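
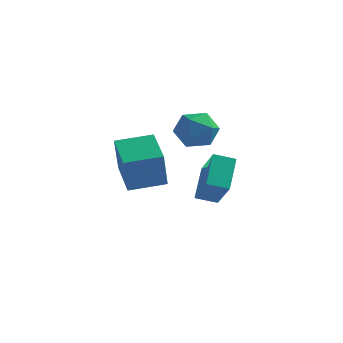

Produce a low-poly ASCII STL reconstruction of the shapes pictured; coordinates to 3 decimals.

solid 
facet normal -0.881 -0.375 0.290
outer loop
vertex 0.067 0.234 -3.303
vertex -0.147 1.728 -2.021
vertex -0.911 1.377 -4.797
endloop
endfacet
facet normal 0.107 -0.755 -0.647
outer loop
vertex 0.067 1.792 -5.119
vertex 0.067 0.234 -3.303
vertex -0.911 1.377 -4.797
endloop
endfacet
facet normal -0.881 -0.374 0.290
outer loop
vertex -0.911 1.377 -4.797
vertex -0.147 1.728 -2.021
vertex -1.124 2.87 -3.515
endloop
endfacet
facet normal -0.461 0.539 -0.705
outer loop
vertex -1.124 2.87 -3.515
vertex 0.067 1.792 -5.119
vertex -0.911 1.377 -4.797
endloop
endfacet
facet normal 0.461 -0.539 0.705
outer loop
vertex 0.067 0.234 -3.303
vertex 0.831 2.143 -2.343
vertex -0.147 1.728 -2.021
endloop
endfacet
facet normal 0.108 -0.755 -0.647
outer loop
vertex 1.044 0.65 -3.625
vertex 0.067 0.234 -3.303
vertex 0.067 1.792 -5.119
endloop
endfacet
facet normal 0.462 -0.539 0.704
outer loop
vertex 1.044 0.65 -3.625
vertex 0.831 2.143 -2.343
vertex 0.067 0.234 -3.303
endloop
endfacet
facet normal -0.107 0.755 0.647
outer loop
vertex -0.147 1.728 -2.021
vertex 0.831 2.143 -2.343
vertex -1.124 2.87 -3.515
endloop
endfacet
facet normal -0.462 0.539 -0.705
outer loop
vertex -0.147 3.286 -3.837
vertex 0.067 1.792 -5.119
vertex -1.124 2.87 -3.515
endloop
endfacet
facet normal -0.108 0.754 0.648
outer loop
vertex -1.124 2.87 -3.515
vertex 0.831 2.143 -2.343
vertex -0.147 3.286 -3.837
endloop
endfacet
facet normal 0.881 0.375 -0.290
outer loop
vertex -0.147 3.286 -3.837
vertex 1.044 0.65 -3.625
vertex 0.067 1.792 -5.119
endloop
endfacet
facet normal 0.881 0.375 -0.290
outer loop
vertex 0.831 2.143 -2.343
vertex 1.044 0.65 -3.625
vertex -0.147 3.286 -3.837
endloop
endfacet
facet normal -0.543 0.789 0.288
outer loop
vertex -3.202 -2.604 -0.042
vertex -1.709 -1.669 0.213
vertex -3.279 -1.962 -1.945
endloop
endfacet
facet normal -0.839 -0.525 -0.143
outer loop
vertex -2.171 -3.571 -2.533
vertex -3.202 -2.604 -0.042
vertex -3.279 -1.962 -1.945
endloop
endfacet
facet normal -0.543 0.789 0.288
outer loop
vertex -3.279 -1.962 -1.945
vertex -1.709 -1.669 0.213
vertex -1.786 -1.027 -1.691
endloop
endfacet
facet normal -0.039 0.319 -0.947
outer loop
vertex -1.786 -1.027 -1.691
vertex -2.171 -3.571 -2.533
vertex -3.279 -1.962 -1.945
endloop
endfacet
facet normal 0.038 -0.320 0.947
outer loop
vertex -3.202 -2.604 -0.042
vertex -0.601 -3.278 -0.375
vertex -1.709 -1.669 0.213
endloop
endfacet
facet normal -0.839 -0.525 -0.143
outer loop
vertex -2.094 -4.213 -0.629
vertex -3.202 -2.604 -0.042
vertex -2.171 -3.571 -2.533
endloop
endfacet
facet normal 0.039 -0.319 0.947
outer loop
vertex -2.094 -4.213 -0.629
vertex -0.601 -3.278 -0.375
vertex -3.202 -2.604 -0.042
endloop
endfacet
facet normal 0.839 0.525 0.143
outer loop
vertex -1.709 -1.669 0.213
vertex -0.601 -3.278 -0.375
vertex -1.786 -1.027 -1.691
endloop
endfacet
facet normal -0.038 0.319 -0.947
outer loop
vertex -0.678 -2.636 -2.278
vertex -2.171 -3.571 -2.533
vertex -1.786 -1.027 -1.691
endloop
endfacet
facet normal 0.839 0.525 0.143
outer loop
vertex -1.786 -1.027 -1.691
vertex -0.601 -3.278 -0.375
vertex -0.678 -2.636 -2.278
endloop
endfacet
facet normal 0.543 -0.789 -0.288
outer loop
vertex -0.678 -2.636 -2.278
vertex -2.094 -4.213 -0.629
vertex -2.171 -3.571 -2.533
endloop
endfacet
facet normal 0.543 -0.789 -0.288
outer loop
vertex -0.601 -3.278 -0.375
vertex -2.094 -4.213 -0.629
vertex -0.678 -2.636 -2.278
endloop
endfacet
facet normal -0.217 0.654 0.725
outer loop
vertex -0.681 1.613 0.071
vertex -1.294 0.81 0.612
vertex -0.177 0.928 0.84
endloop
endfacet
facet normal 0.420 0.797 0.434
outer loop
vertex -0.681 1.613 0.071
vertex -0.177 0.928 0.84
vertex 0.359 1.18 -0.141
endloop
endfacet
facet normal 0.324 0.908 -0.264
outer loop
vertex -0.681 1.613 0.071
vertex 0.359 1.18 -0.141
vertex -0.426 1.218 -0.975
endloop
endfacet
facet normal -0.372 0.835 -0.406
outer loop
vertex -0.681 1.613 0.071
vertex -0.426 1.218 -0.975
vertex -1.448 0.989 -0.509
endloop
endfacet
facet normal -0.706 0.677 0.205
outer loop
vertex -0.681 1.613 0.071
vertex -1.448 0.989 -0.509
vertex -1.294 0.81 0.612
endloop
endfacet
facet normal 0.832 0.218 0.511
outer loop
vertex 0.359 1.18 -0.141
vertex -0.177 0.928 0.84
vertex 0.388 0.111 0.269
endloop
endfacet
facet normal -0.199 -0.012 0.980
outer loop
vertex -0.177 0.928 0.84
vertex -1.294 0.81 0.612
vertex -0.634 -0.118 0.735
endloop
endfacet
facet normal -0.990 0.027 0.140
outer loop
vertex -1.294 0.81 0.612
vertex -1.448 0.989 -0.509
vertex -1.419 -0.08 -0.099
endloop
endfacet
facet normal -0.450 0.282 -0.848
outer loop
vertex -1.448 0.989 -0.509
vertex -0.426 1.218 -0.975
vertex -0.883 0.172 -1.08
endloop
endfacet
facet normal 0.677 0.399 -0.619
outer loop
vertex -0.426 1.218 -0.975
vertex 0.359 1.18 -0.141
vertex 0.234 0.29 -0.852
endloop
endfacet
facet normal 0.372 -0.835 0.406
outer loop
vertex -0.379 -0.513 -0.311
vertex 0.388 0.111 0.269
vertex -0.634 -0.118 0.735
endloop
endfacet
facet normal -0.324 -0.908 0.264
outer loop
vertex -0.379 -0.513 -0.311
vertex -0.634 -0.118 0.735
vertex -1.419 -0.08 -0.099
endloop
endfacet
facet normal -0.420 -0.797 -0.434
outer loop
vertex -0.379 -0.513 -0.311
vertex -1.419 -0.08 -0.099
vertex -0.883 0.172 -1.08
endloop
endfacet
facet normal 0.217 -0.654 -0.725
outer loop
vertex -0.379 -0.513 -0.311
vertex -0.883 0.172 -1.08
vertex 0.234 0.29 -0.852
endloop
endfacet
facet normal 0.706 -0.677 -0.205
outer loop
vertex -0.379 -0.513 -0.311
vertex 0.234 0.29 -0.852
vertex 0.388 0.111 0.269
endloop
endfacet
facet normal 0.450 -0.282 0.848
outer loop
vertex -0.634 -0.118 0.735
vertex 0.388 0.111 0.269
vertex -0.177 0.928 0.84
endloop
endfacet
facet normal -0.677 -0.399 0.619
outer loop
vertex -1.419 -0.08 -0.099
vertex -0.634 -0.118 0.735
vertex -1.294 0.81 0.612
endloop
endfacet
facet normal -0.832 -0.218 -0.511
outer loop
vertex -0.883 0.172 -1.08
vertex -1.419 -0.08 -0.099
vertex -1.448 0.989 -0.509
endloop
endfacet
facet normal 0.199 0.012 -0.980
outer loop
vertex 0.234 0.29 -0.852
vertex -0.883 0.172 -1.08
vertex -0.426 1.218 -0.975
endloop
endfacet
facet normal 0.990 -0.027 -0.140
outer loop
vertex 0.388 0.111 0.269
vertex 0.234 0.29 -0.852
vertex 0.359 1.18 -0.141
endloop
endfacet

endsolid


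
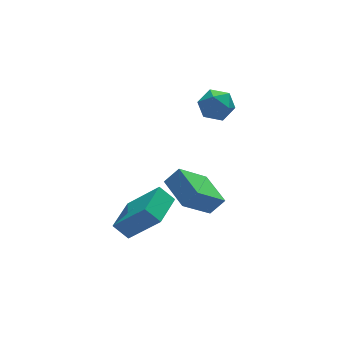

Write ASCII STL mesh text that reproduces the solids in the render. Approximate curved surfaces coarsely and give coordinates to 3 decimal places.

solid 
facet normal -0.716 -0.181 0.674
outer loop
vertex -1.158 -2.02 -2.084
vertex -1.302 -0.528 -1.836
vertex -1.753 -1.975 -2.704
endloop
endfacet
facet normal 0.095 -0.982 -0.163
outer loop
vertex -0.478 -1.652 -3.904
vertex -1.158 -2.02 -2.084
vertex -1.753 -1.975 -2.704
endloop
endfacet
facet normal -0.716 -0.182 0.674
outer loop
vertex -1.753 -1.975 -2.704
vertex -1.302 -0.528 -1.836
vertex -1.897 -0.482 -2.455
endloop
endfacet
facet normal -0.692 0.053 -0.720
outer loop
vertex -1.897 -0.482 -2.455
vertex -0.478 -1.652 -3.904
vertex -1.753 -1.975 -2.704
endloop
endfacet
facet normal 0.691 -0.053 0.720
outer loop
vertex -1.158 -2.02 -2.084
vertex -0.027 -0.205 -3.036
vertex -1.302 -0.528 -1.836
endloop
endfacet
facet normal 0.094 -0.982 -0.163
outer loop
vertex 0.117 -1.698 -3.285
vertex -1.158 -2.02 -2.084
vertex -0.478 -1.652 -3.904
endloop
endfacet
facet normal 0.692 -0.053 0.720
outer loop
vertex 0.117 -1.698 -3.285
vertex -0.027 -0.205 -3.036
vertex -1.158 -2.02 -2.084
endloop
endfacet
facet normal -0.095 0.982 0.164
outer loop
vertex -1.302 -0.528 -1.836
vertex -0.027 -0.205 -3.036
vertex -1.897 -0.482 -2.455
endloop
endfacet
facet normal -0.692 0.053 -0.720
outer loop
vertex -0.622 -0.16 -3.656
vertex -0.478 -1.652 -3.904
vertex -1.897 -0.482 -2.455
endloop
endfacet
facet normal -0.095 0.982 0.162
outer loop
vertex -1.897 -0.482 -2.455
vertex -0.027 -0.205 -3.036
vertex -0.622 -0.16 -3.656
endloop
endfacet
facet normal 0.716 0.181 -0.674
outer loop
vertex -0.622 -0.16 -3.656
vertex 0.117 -1.698 -3.285
vertex -0.478 -1.652 -3.904
endloop
endfacet
facet normal 0.716 0.181 -0.674
outer loop
vertex -0.027 -0.205 -3.036
vertex 0.117 -1.698 -3.285
vertex -0.622 -0.16 -3.656
endloop
endfacet
facet normal -0.529 0.809 0.256
outer loop
vertex 0.281 0.847 0.596
vertex -0.175 0.402 1.061
vertex 0.478 0.737 1.352
endloop
endfacet
facet normal 0.147 0.984 0.105
outer loop
vertex 0.281 0.847 0.596
vertex 0.478 0.737 1.352
vertex 1.033 0.714 0.792
endloop
endfacet
facet normal 0.284 0.776 -0.563
outer loop
vertex 0.281 0.847 0.596
vertex 1.033 0.714 0.792
vertex 0.724 0.366 0.156
endloop
endfacet
facet normal -0.306 0.474 -0.826
outer loop
vertex 0.281 0.847 0.596
vertex 0.724 0.366 0.156
vertex -0.023 0.173 0.322
endloop
endfacet
facet normal -0.808 0.494 -0.319
outer loop
vertex 0.281 0.847 0.596
vertex -0.023 0.173 0.322
vertex -0.175 0.402 1.061
endloop
endfacet
facet normal 0.573 0.614 0.543
outer loop
vertex 1.033 0.714 0.792
vertex 0.478 0.737 1.352
vertex 1.043 0.187 1.378
endloop
endfacet
facet normal -0.521 0.331 0.787
outer loop
vertex 0.478 0.737 1.352
vertex -0.175 0.402 1.061
vertex 0.296 -0.006 1.544
endloop
endfacet
facet normal -0.973 -0.179 -0.145
outer loop
vertex -0.175 0.402 1.061
vertex -0.023 0.173 0.322
vertex -0.013 -0.354 0.908
endloop
endfacet
facet normal -0.160 -0.210 -0.965
outer loop
vertex -0.023 0.173 0.322
vertex 0.724 0.366 0.156
vertex 0.542 -0.377 0.348
endloop
endfacet
facet normal 0.795 0.279 -0.539
outer loop
vertex 0.724 0.366 0.156
vertex 1.033 0.714 0.792
vertex 1.195 -0.042 0.639
endloop
endfacet
facet normal 0.306 -0.474 0.826
outer loop
vertex 0.739 -0.487 1.104
vertex 1.043 0.187 1.378
vertex 0.296 -0.006 1.544
endloop
endfacet
facet normal -0.284 -0.776 0.563
outer loop
vertex 0.739 -0.487 1.104
vertex 0.296 -0.006 1.544
vertex -0.013 -0.354 0.908
endloop
endfacet
facet normal -0.147 -0.984 -0.105
outer loop
vertex 0.739 -0.487 1.104
vertex -0.013 -0.354 0.908
vertex 0.542 -0.377 0.348
endloop
endfacet
facet normal 0.529 -0.809 -0.256
outer loop
vertex 0.739 -0.487 1.104
vertex 0.542 -0.377 0.348
vertex 1.195 -0.042 0.639
endloop
endfacet
facet normal 0.808 -0.494 0.319
outer loop
vertex 0.739 -0.487 1.104
vertex 1.195 -0.042 0.639
vertex 1.043 0.187 1.378
endloop
endfacet
facet normal 0.160 0.210 0.965
outer loop
vertex 0.296 -0.006 1.544
vertex 1.043 0.187 1.378
vertex 0.478 0.737 1.352
endloop
endfacet
facet normal -0.795 -0.279 0.539
outer loop
vertex -0.013 -0.354 0.908
vertex 0.296 -0.006 1.544
vertex -0.175 0.402 1.061
endloop
endfacet
facet normal -0.573 -0.614 -0.543
outer loop
vertex 0.542 -0.377 0.348
vertex -0.013 -0.354 0.908
vertex -0.023 0.173 0.322
endloop
endfacet
facet normal 0.521 -0.331 -0.787
outer loop
vertex 1.195 -0.042 0.639
vertex 0.542 -0.377 0.348
vertex 0.724 0.366 0.156
endloop
endfacet
facet normal 0.973 0.179 0.145
outer loop
vertex 1.043 0.187 1.378
vertex 1.195 -0.042 0.639
vertex 1.033 0.714 0.792
endloop
endfacet
facet normal -0.499 0.446 -0.743
outer loop
vertex -4.085 -0.713 -4.222
vertex -3.044 0.449 -4.224
vertex -3.615 -1.135 -4.791
endloop
endfacet
facet normal -0.667 -0.745 0.001
outer loop
vertex -2.636 -2.009 -3.336
vertex -4.085 -0.713 -4.222
vertex -3.615 -1.135 -4.791
endloop
endfacet
facet normal -0.499 0.446 -0.743
outer loop
vertex -3.615 -1.135 -4.791
vertex -3.044 0.449 -4.224
vertex -2.574 0.027 -4.793
endloop
endfacet
facet normal 0.553 -0.496 -0.670
outer loop
vertex -2.574 0.027 -4.793
vertex -2.636 -2.009 -3.336
vertex -3.615 -1.135 -4.791
endloop
endfacet
facet normal -0.553 0.496 0.670
outer loop
vertex -4.085 -0.713 -4.222
vertex -2.065 -0.425 -2.769
vertex -3.044 0.449 -4.224
endloop
endfacet
facet normal -0.667 -0.745 0.001
outer loop
vertex -3.106 -1.587 -2.767
vertex -4.085 -0.713 -4.222
vertex -2.636 -2.009 -3.336
endloop
endfacet
facet normal -0.553 0.496 0.670
outer loop
vertex -3.106 -1.587 -2.767
vertex -2.065 -0.425 -2.769
vertex -4.085 -0.713 -4.222
endloop
endfacet
facet normal 0.667 0.745 -0.001
outer loop
vertex -3.044 0.449 -4.224
vertex -2.065 -0.425 -2.769
vertex -2.574 0.027 -4.793
endloop
endfacet
facet normal 0.553 -0.496 -0.670
outer loop
vertex -1.595 -0.847 -3.338
vertex -2.636 -2.009 -3.336
vertex -2.574 0.027 -4.793
endloop
endfacet
facet normal 0.667 0.745 -0.001
outer loop
vertex -2.574 0.027 -4.793
vertex -2.065 -0.425 -2.769
vertex -1.595 -0.847 -3.338
endloop
endfacet
facet normal 0.499 -0.446 0.743
outer loop
vertex -1.595 -0.847 -3.338
vertex -3.106 -1.587 -2.767
vertex -2.636 -2.009 -3.336
endloop
endfacet
facet normal 0.499 -0.446 0.743
outer loop
vertex -2.065 -0.425 -2.769
vertex -3.106 -1.587 -2.767
vertex -1.595 -0.847 -3.338
endloop
endfacet

endsolid


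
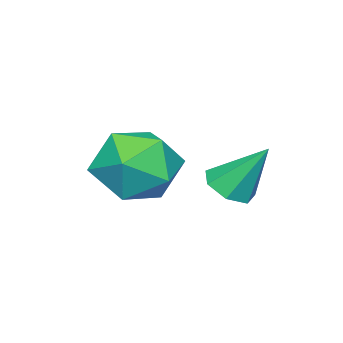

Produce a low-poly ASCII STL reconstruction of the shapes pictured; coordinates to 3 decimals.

solid 
facet normal 0.115 -0.562 -0.819
outer loop
vertex 1.009 -1.728 1.494
vertex 0.4 -2.009 1.601
vertex 0.552 -1.453 1.241
endloop
endfacet
facet normal 0.538 0.841 -0.056
outer loop
vertex 1.009 -1.728 1.494
vertex 0.552 -1.453 1.241
vertex 0.22 -1.131 2.879
endloop
endfacet
facet normal 0.116 -0.562 -0.819
outer loop
vertex 0.552 -1.453 1.241
vertex 0.4 -2.009 1.601
vertex -0.02 -1.597 1.259
endloop
endfacet
facet normal -0.244 0.941 -0.234
outer loop
vertex 0.552 -1.453 1.241
vertex -0.02 -1.597 1.259
vertex 0.22 -1.131 2.879
endloop
endfacet
facet normal 0.114 -0.563 -0.818
outer loop
vertex -0.02 -1.597 1.259
vertex 0.4 -2.009 1.601
vertex -0.276 -2.051 1.536
endloop
endfacet
facet normal -0.874 0.486 -0.010
outer loop
vertex -0.02 -1.597 1.259
vertex -0.276 -2.051 1.536
vertex 0.22 -1.131 2.879
endloop
endfacet
facet normal 0.114 -0.563 -0.819
outer loop
vertex -0.276 -2.051 1.536
vertex 0.4 -2.009 1.601
vertex -0.024 -2.473 1.861
endloop
endfacet
facet normal -0.877 -0.179 0.447
outer loop
vertex -0.276 -2.051 1.536
vertex -0.024 -2.473 1.861
vertex 0.22 -1.131 2.879
endloop
endfacet
facet normal 0.114 -0.563 -0.818
outer loop
vertex -0.024 -2.473 1.861
vertex 0.4 -2.009 1.601
vertex 0.547 -2.546 1.991
endloop
endfacet
facet normal -0.251 -0.556 0.793
outer loop
vertex -0.024 -2.473 1.861
vertex 0.547 -2.546 1.991
vertex 0.22 -1.131 2.879
endloop
endfacet
facet normal 0.116 -0.563 -0.818
outer loop
vertex 0.547 -2.546 1.991
vertex 0.4 -2.009 1.601
vertex 1.007 -2.214 1.828
endloop
endfacet
facet normal 0.531 -0.359 0.768
outer loop
vertex 0.547 -2.546 1.991
vertex 1.007 -2.214 1.828
vertex 0.22 -1.131 2.879
endloop
endfacet
facet normal 0.116 -0.563 -0.818
outer loop
vertex 1.007 -2.214 1.828
vertex 0.4 -2.009 1.601
vertex 1.009 -1.728 1.494
endloop
endfacet
facet normal 0.883 0.264 0.389
outer loop
vertex 1.007 -2.214 1.828
vertex 1.009 -1.728 1.494
vertex 0.22 -1.131 2.879
endloop
endfacet
facet normal -0.990 0.103 0.096
outer loop
vertex 0.66 -3.011 2.224
vertex 0.504 -4.06 1.736
vertex 0.626 -3.966 2.893
endloop
endfacet
facet normal -0.646 0.453 0.614
outer loop
vertex 0.66 -3.011 2.224
vertex 0.626 -3.966 2.893
vertex 1.414 -3.133 3.107
endloop
endfacet
facet normal -0.210 0.928 0.308
outer loop
vertex 0.66 -3.011 2.224
vertex 1.414 -3.133 3.107
vertex 1.779 -2.71 2.082
endloop
endfacet
facet normal -0.285 0.871 -0.400
outer loop
vertex 0.66 -3.011 2.224
vertex 1.779 -2.71 2.082
vertex 1.217 -3.283 1.235
endloop
endfacet
facet normal -0.767 0.361 -0.531
outer loop
vertex 0.66 -3.011 2.224
vertex 1.217 -3.283 1.235
vertex 0.504 -4.06 1.736
endloop
endfacet
facet normal -0.245 -0.017 0.969
outer loop
vertex 1.414 -3.133 3.107
vertex 0.626 -3.966 2.893
vertex 1.723 -4.257 3.165
endloop
endfacet
facet normal -0.801 -0.584 0.132
outer loop
vertex 0.626 -3.966 2.893
vertex 0.504 -4.06 1.736
vertex 1.161 -4.83 2.318
endloop
endfacet
facet normal -0.439 -0.166 -0.883
outer loop
vertex 0.504 -4.06 1.736
vertex 1.217 -3.283 1.235
vertex 1.526 -4.407 1.293
endloop
endfacet
facet normal 0.341 0.658 -0.671
outer loop
vertex 1.217 -3.283 1.235
vertex 1.779 -2.71 2.082
vertex 2.314 -3.574 1.507
endloop
endfacet
facet normal 0.460 0.751 0.474
outer loop
vertex 1.779 -2.71 2.082
vertex 1.414 -3.133 3.107
vertex 2.436 -3.48 2.664
endloop
endfacet
facet normal 0.285 -0.871 0.400
outer loop
vertex 2.28 -4.529 2.176
vertex 1.723 -4.257 3.165
vertex 1.161 -4.83 2.318
endloop
endfacet
facet normal 0.210 -0.928 -0.308
outer loop
vertex 2.28 -4.529 2.176
vertex 1.161 -4.83 2.318
vertex 1.526 -4.407 1.293
endloop
endfacet
facet normal 0.646 -0.453 -0.614
outer loop
vertex 2.28 -4.529 2.176
vertex 1.526 -4.407 1.293
vertex 2.314 -3.574 1.507
endloop
endfacet
facet normal 0.990 -0.103 -0.096
outer loop
vertex 2.28 -4.529 2.176
vertex 2.314 -3.574 1.507
vertex 2.436 -3.48 2.664
endloop
endfacet
facet normal 0.767 -0.361 0.531
outer loop
vertex 2.28 -4.529 2.176
vertex 2.436 -3.48 2.664
vertex 1.723 -4.257 3.165
endloop
endfacet
facet normal -0.341 -0.658 0.671
outer loop
vertex 1.161 -4.83 2.318
vertex 1.723 -4.257 3.165
vertex 0.626 -3.966 2.893
endloop
endfacet
facet normal -0.460 -0.751 -0.474
outer loop
vertex 1.526 -4.407 1.293
vertex 1.161 -4.83 2.318
vertex 0.504 -4.06 1.736
endloop
endfacet
facet normal 0.245 0.017 -0.969
outer loop
vertex 2.314 -3.574 1.507
vertex 1.526 -4.407 1.293
vertex 1.217 -3.283 1.235
endloop
endfacet
facet normal 0.801 0.584 -0.132
outer loop
vertex 2.436 -3.48 2.664
vertex 2.314 -3.574 1.507
vertex 1.779 -2.71 2.082
endloop
endfacet
facet normal 0.439 0.166 0.883
outer loop
vertex 1.723 -4.257 3.165
vertex 2.436 -3.48 2.664
vertex 1.414 -3.133 3.107
endloop
endfacet

endsolid


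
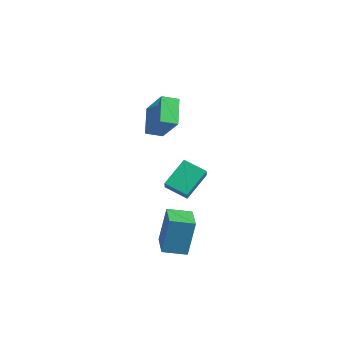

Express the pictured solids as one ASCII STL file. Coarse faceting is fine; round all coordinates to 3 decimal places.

solid 
facet normal -0.749 0.639 -0.175
outer loop
vertex 1.402 -1.094 -1.383
vertex 2.296 -0.121 -1.659
vertex 1.393 -1.672 -3.454
endloop
endfacet
facet normal -0.663 -0.721 0.204
outer loop
vertex 2.644 -2.739 -3.161
vertex 1.402 -1.094 -1.383
vertex 1.393 -1.672 -3.454
endloop
endfacet
facet normal -0.749 0.639 -0.175
outer loop
vertex 1.393 -1.672 -3.454
vertex 2.296 -0.121 -1.659
vertex 2.287 -0.699 -3.729
endloop
endfacet
facet normal -0.004 -0.269 -0.963
outer loop
vertex 2.287 -0.699 -3.729
vertex 2.644 -2.739 -3.161
vertex 1.393 -1.672 -3.454
endloop
endfacet
facet normal 0.004 0.269 0.963
outer loop
vertex 1.402 -1.094 -1.383
vertex 3.547 -1.188 -1.366
vertex 2.296 -0.121 -1.659
endloop
endfacet
facet normal -0.662 -0.721 0.204
outer loop
vertex 2.653 -2.161 -1.091
vertex 1.402 -1.094 -1.383
vertex 2.644 -2.739 -3.161
endloop
endfacet
facet normal 0.004 0.268 0.963
outer loop
vertex 2.653 -2.161 -1.091
vertex 3.547 -1.188 -1.366
vertex 1.402 -1.094 -1.383
endloop
endfacet
facet normal 0.663 0.721 -0.204
outer loop
vertex 2.296 -0.121 -1.659
vertex 3.547 -1.188 -1.366
vertex 2.287 -0.699 -3.729
endloop
endfacet
facet normal -0.005 -0.269 -0.963
outer loop
vertex 3.538 -1.766 -3.437
vertex 2.644 -2.739 -3.161
vertex 2.287 -0.699 -3.729
endloop
endfacet
facet normal 0.662 0.721 -0.204
outer loop
vertex 2.287 -0.699 -3.729
vertex 3.547 -1.188 -1.366
vertex 3.538 -1.766 -3.437
endloop
endfacet
facet normal 0.749 -0.639 0.175
outer loop
vertex 3.538 -1.766 -3.437
vertex 2.653 -2.161 -1.091
vertex 2.644 -2.739 -3.161
endloop
endfacet
facet normal 0.749 -0.639 0.175
outer loop
vertex 3.547 -1.188 -1.366
vertex 2.653 -2.161 -1.091
vertex 3.538 -1.766 -3.437
endloop
endfacet
facet normal -0.559 0.628 0.541
outer loop
vertex -1.168 1.186 4.922
vertex -0.625 1.948 4.598
vertex -2.512 1.432 3.249
endloop
endfacet
facet normal -0.549 -0.769 0.328
outer loop
vertex -1.535 0.332 2.302
vertex -1.168 1.186 4.922
vertex -2.512 1.432 3.249
endloop
endfacet
facet normal -0.559 0.628 0.542
outer loop
vertex -2.512 1.432 3.249
vertex -0.625 1.948 4.598
vertex -1.97 2.194 2.925
endloop
endfacet
facet normal -0.623 0.114 -0.774
outer loop
vertex -1.97 2.194 2.925
vertex -1.535 0.332 2.302
vertex -2.512 1.432 3.249
endloop
endfacet
facet normal 0.622 -0.114 0.774
outer loop
vertex -1.168 1.186 4.922
vertex 0.352 0.848 3.651
vertex -0.625 1.948 4.598
endloop
endfacet
facet normal -0.548 -0.769 0.328
outer loop
vertex -0.19 0.086 3.975
vertex -1.168 1.186 4.922
vertex -1.535 0.332 2.302
endloop
endfacet
facet normal 0.622 -0.113 0.774
outer loop
vertex -0.19 0.086 3.975
vertex 0.352 0.848 3.651
vertex -1.168 1.186 4.922
endloop
endfacet
facet normal 0.548 0.769 -0.328
outer loop
vertex -0.625 1.948 4.598
vertex 0.352 0.848 3.651
vertex -1.97 2.194 2.925
endloop
endfacet
facet normal -0.622 0.114 -0.775
outer loop
vertex -0.992 1.094 1.978
vertex -1.535 0.332 2.302
vertex -1.97 2.194 2.925
endloop
endfacet
facet normal 0.548 0.769 -0.327
outer loop
vertex -1.97 2.194 2.925
vertex 0.352 0.848 3.651
vertex -0.992 1.094 1.978
endloop
endfacet
facet normal 0.559 -0.628 -0.541
outer loop
vertex -0.992 1.094 1.978
vertex -0.19 0.086 3.975
vertex -1.535 0.332 2.302
endloop
endfacet
facet normal 0.559 -0.628 -0.541
outer loop
vertex 0.352 0.848 3.651
vertex -0.19 0.086 3.975
vertex -0.992 1.094 1.978
endloop
endfacet
facet normal -0.901 -0.274 0.337
outer loop
vertex -1.234 2.948 -0.934
vertex -1.643 3.385 -1.672
vertex -1.125 1.343 -1.946
endloop
endfacet
facet normal 0.431 -0.460 0.776
outer loop
vertex 0.163 1.735 -2.428
vertex -1.234 2.948 -0.934
vertex -1.125 1.343 -1.946
endloop
endfacet
facet normal -0.901 -0.274 0.337
outer loop
vertex -1.125 1.343 -1.946
vertex -1.643 3.385 -1.672
vertex -1.534 1.78 -2.683
endloop
endfacet
facet normal 0.058 -0.844 -0.533
outer loop
vertex -1.534 1.78 -2.683
vertex 0.163 1.735 -2.428
vertex -1.125 1.343 -1.946
endloop
endfacet
facet normal -0.058 0.845 0.532
outer loop
vertex -1.234 2.948 -0.934
vertex -0.355 3.777 -2.154
vertex -1.643 3.385 -1.672
endloop
endfacet
facet normal 0.431 -0.460 0.776
outer loop
vertex 0.054 3.34 -1.417
vertex -1.234 2.948 -0.934
vertex 0.163 1.735 -2.428
endloop
endfacet
facet normal -0.057 0.844 0.533
outer loop
vertex 0.054 3.34 -1.417
vertex -0.355 3.777 -2.154
vertex -1.234 2.948 -0.934
endloop
endfacet
facet normal -0.431 0.460 -0.777
outer loop
vertex -1.643 3.385 -1.672
vertex -0.355 3.777 -2.154
vertex -1.534 1.78 -2.683
endloop
endfacet
facet normal 0.058 -0.845 -0.532
outer loop
vertex -0.246 2.172 -3.166
vertex 0.163 1.735 -2.428
vertex -1.534 1.78 -2.683
endloop
endfacet
facet normal -0.431 0.460 -0.776
outer loop
vertex -1.534 1.78 -2.683
vertex -0.355 3.777 -2.154
vertex -0.246 2.172 -3.166
endloop
endfacet
facet normal 0.901 0.274 -0.337
outer loop
vertex -0.246 2.172 -3.166
vertex 0.054 3.34 -1.417
vertex 0.163 1.735 -2.428
endloop
endfacet
facet normal 0.901 0.274 -0.337
outer loop
vertex -0.355 3.777 -2.154
vertex 0.054 3.34 -1.417
vertex -0.246 2.172 -3.166
endloop
endfacet

endsolid


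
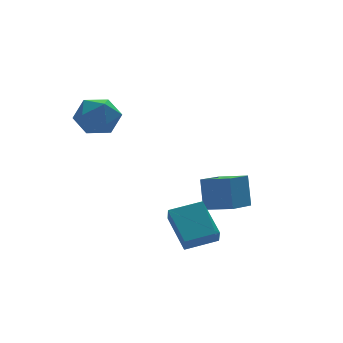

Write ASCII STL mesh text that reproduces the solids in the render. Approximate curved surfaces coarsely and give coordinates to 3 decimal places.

solid 
facet normal -0.976 0.108 -0.187
outer loop
vertex 0.433 -2.899 -1.002
vertex 0.642 -2.383 -1.796
vertex 0.456 -4.604 -2.103
endloop
endfacet
facet normal -0.216 -0.532 0.819
outer loop
vertex 2.018 -4.777 -1.804
vertex 0.433 -2.899 -1.002
vertex 0.456 -4.604 -2.103
endloop
endfacet
facet normal -0.976 0.108 -0.187
outer loop
vertex 0.456 -4.604 -2.103
vertex 0.642 -2.383 -1.796
vertex 0.665 -4.089 -2.897
endloop
endfacet
facet normal 0.011 -0.840 -0.542
outer loop
vertex 0.665 -4.089 -2.897
vertex 2.018 -4.777 -1.804
vertex 0.456 -4.604 -2.103
endloop
endfacet
facet normal -0.011 0.840 0.543
outer loop
vertex 0.433 -2.899 -1.002
vertex 2.204 -2.556 -1.497
vertex 0.642 -2.383 -1.796
endloop
endfacet
facet normal -0.215 -0.532 0.819
outer loop
vertex 1.995 -3.071 -0.703
vertex 0.433 -2.899 -1.002
vertex 2.018 -4.777 -1.804
endloop
endfacet
facet normal -0.011 0.840 0.542
outer loop
vertex 1.995 -3.071 -0.703
vertex 2.204 -2.556 -1.497
vertex 0.433 -2.899 -1.002
endloop
endfacet
facet normal 0.216 0.532 -0.819
outer loop
vertex 0.642 -2.383 -1.796
vertex 2.204 -2.556 -1.497
vertex 0.665 -4.089 -2.897
endloop
endfacet
facet normal 0.011 -0.840 -0.543
outer loop
vertex 2.227 -4.261 -2.598
vertex 2.018 -4.777 -1.804
vertex 0.665 -4.089 -2.897
endloop
endfacet
facet normal 0.215 0.532 -0.819
outer loop
vertex 0.665 -4.089 -2.897
vertex 2.204 -2.556 -1.497
vertex 2.227 -4.261 -2.598
endloop
endfacet
facet normal 0.976 -0.108 0.187
outer loop
vertex 2.227 -4.261 -2.598
vertex 1.995 -3.071 -0.703
vertex 2.018 -4.777 -1.804
endloop
endfacet
facet normal 0.976 -0.108 0.187
outer loop
vertex 2.204 -2.556 -1.497
vertex 1.995 -3.071 -0.703
vertex 2.227 -4.261 -2.598
endloop
endfacet
facet normal 0.148 0.143 0.979
outer loop
vertex -1.609 1.669 4.211
vertex -1.026 0.659 4.27
vertex -0.454 1.65 4.039
endloop
endfacet
facet normal 0.107 0.766 0.634
outer loop
vertex -1.609 1.669 4.211
vertex -0.454 1.65 4.039
vertex -1.135 2.309 3.357
endloop
endfacet
facet normal -0.526 0.795 0.304
outer loop
vertex -1.609 1.669 4.211
vertex -1.135 2.309 3.357
vertex -2.128 1.725 3.167
endloop
endfacet
facet normal -0.875 0.188 0.445
outer loop
vertex -1.609 1.669 4.211
vertex -2.128 1.725 3.167
vertex -2.06 0.705 3.731
endloop
endfacet
facet normal -0.459 -0.215 0.862
outer loop
vertex -1.609 1.669 4.211
vertex -2.06 0.705 3.731
vertex -1.026 0.659 4.27
endloop
endfacet
facet normal 0.616 0.776 0.134
outer loop
vertex -1.135 2.309 3.357
vertex -0.454 1.65 4.039
vertex -0.26 1.695 2.889
endloop
endfacet
facet normal 0.683 -0.233 0.693
outer loop
vertex -0.454 1.65 4.039
vertex -1.026 0.659 4.27
vertex -0.192 0.675 3.453
endloop
endfacet
facet normal -0.299 -0.810 0.504
outer loop
vertex -1.026 0.659 4.27
vertex -2.06 0.705 3.731
vertex -1.185 0.091 3.263
endloop
endfacet
facet normal -0.972 -0.159 -0.170
outer loop
vertex -2.06 0.705 3.731
vertex -2.128 1.725 3.167
vertex -1.866 0.75 2.581
endloop
endfacet
facet normal -0.407 0.822 -0.399
outer loop
vertex -2.128 1.725 3.167
vertex -1.135 2.309 3.357
vertex -1.294 1.741 2.35
endloop
endfacet
facet normal 0.875 -0.188 -0.445
outer loop
vertex -0.711 0.731 2.409
vertex -0.26 1.695 2.889
vertex -0.192 0.675 3.453
endloop
endfacet
facet normal 0.526 -0.795 -0.304
outer loop
vertex -0.711 0.731 2.409
vertex -0.192 0.675 3.453
vertex -1.185 0.091 3.263
endloop
endfacet
facet normal -0.107 -0.766 -0.634
outer loop
vertex -0.711 0.731 2.409
vertex -1.185 0.091 3.263
vertex -1.866 0.75 2.581
endloop
endfacet
facet normal -0.148 -0.143 -0.979
outer loop
vertex -0.711 0.731 2.409
vertex -1.866 0.75 2.581
vertex -1.294 1.741 2.35
endloop
endfacet
facet normal 0.459 0.215 -0.862
outer loop
vertex -0.711 0.731 2.409
vertex -1.294 1.741 2.35
vertex -0.26 1.695 2.889
endloop
endfacet
facet normal 0.972 0.159 0.170
outer loop
vertex -0.192 0.675 3.453
vertex -0.26 1.695 2.889
vertex -0.454 1.65 4.039
endloop
endfacet
facet normal 0.407 -0.822 0.399
outer loop
vertex -1.185 0.091 3.263
vertex -0.192 0.675 3.453
vertex -1.026 0.659 4.27
endloop
endfacet
facet normal -0.616 -0.776 -0.134
outer loop
vertex -1.866 0.75 2.581
vertex -1.185 0.091 3.263
vertex -2.06 0.705 3.731
endloop
endfacet
facet normal -0.683 0.233 -0.693
outer loop
vertex -1.294 1.741 2.35
vertex -1.866 0.75 2.581
vertex -2.128 1.725 3.167
endloop
endfacet
facet normal 0.299 0.810 -0.504
outer loop
vertex -0.26 1.695 2.889
vertex -1.294 1.741 2.35
vertex -1.135 2.309 3.357
endloop
endfacet
facet normal -0.638 0.730 -0.246
outer loop
vertex 2.89 -0.885 -0.532
vertex 4.298 0.155 -1.098
vertex 2.744 -1.543 -2.104
endloop
endfacet
facet normal -0.765 -0.566 0.308
outer loop
vertex 3.682 -2.615 -1.742
vertex 2.89 -0.885 -0.532
vertex 2.744 -1.543 -2.104
endloop
endfacet
facet normal -0.638 0.730 -0.246
outer loop
vertex 2.744 -1.543 -2.104
vertex 4.298 0.155 -1.098
vertex 4.152 -0.503 -2.67
endloop
endfacet
facet normal -0.085 -0.385 -0.919
outer loop
vertex 4.152 -0.503 -2.67
vertex 3.682 -2.615 -1.742
vertex 2.744 -1.543 -2.104
endloop
endfacet
facet normal 0.085 0.385 0.919
outer loop
vertex 2.89 -0.885 -0.532
vertex 5.236 -0.917 -0.736
vertex 4.298 0.155 -1.098
endloop
endfacet
facet normal -0.765 -0.566 0.308
outer loop
vertex 3.828 -1.957 -0.17
vertex 2.89 -0.885 -0.532
vertex 3.682 -2.615 -1.742
endloop
endfacet
facet normal 0.085 0.385 0.919
outer loop
vertex 3.828 -1.957 -0.17
vertex 5.236 -0.917 -0.736
vertex 2.89 -0.885 -0.532
endloop
endfacet
facet normal 0.765 0.566 -0.308
outer loop
vertex 4.298 0.155 -1.098
vertex 5.236 -0.917 -0.736
vertex 4.152 -0.503 -2.67
endloop
endfacet
facet normal -0.085 -0.385 -0.919
outer loop
vertex 5.09 -1.575 -2.308
vertex 3.682 -2.615 -1.742
vertex 4.152 -0.503 -2.67
endloop
endfacet
facet normal 0.765 0.566 -0.308
outer loop
vertex 4.152 -0.503 -2.67
vertex 5.236 -0.917 -0.736
vertex 5.09 -1.575 -2.308
endloop
endfacet
facet normal 0.638 -0.730 0.246
outer loop
vertex 5.09 -1.575 -2.308
vertex 3.828 -1.957 -0.17
vertex 3.682 -2.615 -1.742
endloop
endfacet
facet normal 0.638 -0.730 0.246
outer loop
vertex 5.236 -0.917 -0.736
vertex 3.828 -1.957 -0.17
vertex 5.09 -1.575 -2.308
endloop
endfacet

endsolid


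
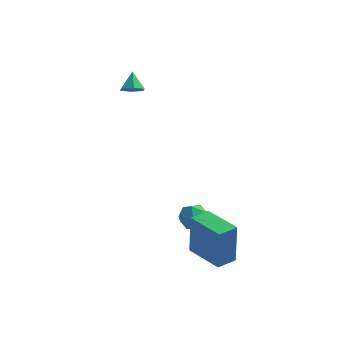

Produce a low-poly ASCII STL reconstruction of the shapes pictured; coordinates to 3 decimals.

solid 
facet normal -0.998 -0.006 0.059
outer loop
vertex 0.69 -1.548 -3.502
vertex 0.731 -2.014 -2.855
vertex 0.731 -1.219 -2.775
endloop
endfacet
facet normal -0.765 0.602 -0.229
outer loop
vertex 0.69 -1.548 -3.502
vertex 0.731 -1.219 -2.775
vertex 1.155 -0.91 -3.378
endloop
endfacet
facet normal -0.386 0.439 -0.811
outer loop
vertex 0.69 -1.548 -3.502
vertex 1.155 -0.91 -3.378
vertex 1.418 -1.514 -3.83
endloop
endfacet
facet normal -0.385 -0.270 -0.883
outer loop
vertex 0.69 -1.548 -3.502
vertex 1.418 -1.514 -3.83
vertex 1.156 -2.197 -3.507
endloop
endfacet
facet normal -0.764 -0.546 -0.345
outer loop
vertex 0.69 -1.548 -3.502
vertex 1.156 -2.197 -3.507
vertex 0.731 -2.014 -2.855
endloop
endfacet
facet normal -0.326 0.915 0.240
outer loop
vertex 1.155 -0.91 -3.378
vertex 0.731 -1.219 -2.775
vertex 1.484 -0.983 -2.653
endloop
endfacet
facet normal -0.705 -0.071 0.706
outer loop
vertex 0.731 -1.219 -2.775
vertex 0.731 -2.014 -2.855
vertex 1.222 -1.666 -2.33
endloop
endfacet
facet normal -0.326 -0.944 0.053
outer loop
vertex 0.731 -2.014 -2.855
vertex 1.156 -2.197 -3.507
vertex 1.485 -2.27 -2.782
endloop
endfacet
facet normal 0.288 -0.498 -0.818
outer loop
vertex 1.156 -2.197 -3.507
vertex 1.418 -1.514 -3.83
vertex 1.909 -1.961 -3.385
endloop
endfacet
facet normal 0.289 0.651 -0.702
outer loop
vertex 1.418 -1.514 -3.83
vertex 1.155 -0.91 -3.378
vertex 1.909 -1.166 -3.305
endloop
endfacet
facet normal 0.385 0.270 0.883
outer loop
vertex 1.95 -1.632 -2.658
vertex 1.484 -0.983 -2.653
vertex 1.222 -1.666 -2.33
endloop
endfacet
facet normal 0.386 -0.439 0.811
outer loop
vertex 1.95 -1.632 -2.658
vertex 1.222 -1.666 -2.33
vertex 1.485 -2.27 -2.782
endloop
endfacet
facet normal 0.765 -0.602 0.229
outer loop
vertex 1.95 -1.632 -2.658
vertex 1.485 -2.27 -2.782
vertex 1.909 -1.961 -3.385
endloop
endfacet
facet normal 0.998 0.006 -0.059
outer loop
vertex 1.95 -1.632 -2.658
vertex 1.909 -1.961 -3.385
vertex 1.909 -1.166 -3.305
endloop
endfacet
facet normal 0.764 0.546 0.345
outer loop
vertex 1.95 -1.632 -2.658
vertex 1.909 -1.166 -3.305
vertex 1.484 -0.983 -2.653
endloop
endfacet
facet normal -0.288 0.498 0.818
outer loop
vertex 1.222 -1.666 -2.33
vertex 1.484 -0.983 -2.653
vertex 0.731 -1.219 -2.775
endloop
endfacet
facet normal -0.289 -0.651 0.702
outer loop
vertex 1.485 -2.27 -2.782
vertex 1.222 -1.666 -2.33
vertex 0.731 -2.014 -2.855
endloop
endfacet
facet normal 0.326 -0.915 -0.240
outer loop
vertex 1.909 -1.961 -3.385
vertex 1.485 -2.27 -2.782
vertex 1.156 -2.197 -3.507
endloop
endfacet
facet normal 0.705 0.071 -0.706
outer loop
vertex 1.909 -1.166 -3.305
vertex 1.909 -1.961 -3.385
vertex 1.418 -1.514 -3.83
endloop
endfacet
facet normal 0.326 0.944 -0.053
outer loop
vertex 1.484 -0.983 -2.653
vertex 1.909 -1.166 -3.305
vertex 1.155 -0.91 -3.378
endloop
endfacet
facet normal -0.806 0.591 0.024
outer loop
vertex 1.704 -3.796 -1.571
vertex 2.301 -2.982 -1.573
vertex 1.659 -3.769 -3.741
endloop
endfacet
facet normal -0.591 -0.807 0.002
outer loop
vertex 3.199 -4.898 -3.787
vertex 1.704 -3.796 -1.571
vertex 1.659 -3.769 -3.741
endloop
endfacet
facet normal -0.806 0.591 0.024
outer loop
vertex 1.659 -3.769 -3.741
vertex 2.301 -2.982 -1.573
vertex 2.257 -2.954 -3.743
endloop
endfacet
facet normal -0.021 0.013 -1.000
outer loop
vertex 2.257 -2.954 -3.743
vertex 3.199 -4.898 -3.787
vertex 1.659 -3.769 -3.741
endloop
endfacet
facet normal 0.021 -0.013 1.000
outer loop
vertex 1.704 -3.796 -1.571
vertex 3.841 -4.111 -1.619
vertex 2.301 -2.982 -1.573
endloop
endfacet
facet normal -0.592 -0.806 0.002
outer loop
vertex 3.243 -4.926 -1.617
vertex 1.704 -3.796 -1.571
vertex 3.199 -4.898 -3.787
endloop
endfacet
facet normal 0.021 -0.013 1.000
outer loop
vertex 3.243 -4.926 -1.617
vertex 3.841 -4.111 -1.619
vertex 1.704 -3.796 -1.571
endloop
endfacet
facet normal 0.591 0.807 -0.002
outer loop
vertex 2.301 -2.982 -1.573
vertex 3.841 -4.111 -1.619
vertex 2.257 -2.954 -3.743
endloop
endfacet
facet normal -0.021 0.013 -1.000
outer loop
vertex 3.796 -4.084 -3.789
vertex 3.199 -4.898 -3.787
vertex 2.257 -2.954 -3.743
endloop
endfacet
facet normal 0.592 0.806 -0.002
outer loop
vertex 2.257 -2.954 -3.743
vertex 3.841 -4.111 -1.619
vertex 3.796 -4.084 -3.789
endloop
endfacet
facet normal 0.806 -0.591 -0.024
outer loop
vertex 3.796 -4.084 -3.789
vertex 3.243 -4.926 -1.617
vertex 3.199 -4.898 -3.787
endloop
endfacet
facet normal 0.806 -0.591 -0.024
outer loop
vertex 3.841 -4.111 -1.619
vertex 3.243 -4.926 -1.617
vertex 3.796 -4.084 -3.789
endloop
endfacet
facet normal 0.154 -0.623 -0.767
outer loop
vertex -1.977 2.114 2.589
vertex -2.387 1.716 2.83
vertex -2.576 2.155 2.435
endloop
endfacet
facet normal 0.115 0.976 -0.186
outer loop
vertex -1.977 2.114 2.589
vertex -2.576 2.155 2.435
vertex -2.553 2.384 3.65
endloop
endfacet
facet normal 0.154 -0.623 -0.767
outer loop
vertex -2.576 2.155 2.435
vertex -2.387 1.716 2.83
vertex -2.986 1.757 2.676
endloop
endfacet
facet normal -0.726 0.678 -0.114
outer loop
vertex -2.576 2.155 2.435
vertex -2.986 1.757 2.676
vertex -2.553 2.384 3.65
endloop
endfacet
facet normal 0.154 -0.624 -0.766
outer loop
vertex -2.986 1.757 2.676
vertex -2.387 1.716 2.83
vertex -2.797 1.319 3.071
endloop
endfacet
facet normal -0.909 -0.018 0.416
outer loop
vertex -2.986 1.757 2.676
vertex -2.797 1.319 3.071
vertex -2.553 2.384 3.65
endloop
endfacet
facet normal 0.154 -0.624 -0.766
outer loop
vertex -2.797 1.319 3.071
vertex -2.387 1.716 2.83
vertex -2.198 1.278 3.225
endloop
endfacet
facet normal -0.253 -0.417 0.873
outer loop
vertex -2.797 1.319 3.071
vertex -2.198 1.278 3.225
vertex -2.553 2.384 3.65
endloop
endfacet
facet normal 0.156 -0.624 -0.766
outer loop
vertex -2.198 1.278 3.225
vertex -2.387 1.716 2.83
vertex -1.788 1.675 2.985
endloop
endfacet
facet normal 0.586 -0.120 0.802
outer loop
vertex -2.198 1.278 3.225
vertex -1.788 1.675 2.985
vertex -2.553 2.384 3.65
endloop
endfacet
facet normal 0.155 -0.624 -0.766
outer loop
vertex -1.788 1.675 2.985
vertex -2.387 1.716 2.83
vertex -1.977 2.114 2.589
endloop
endfacet
facet normal 0.771 0.577 0.272
outer loop
vertex -1.788 1.675 2.985
vertex -1.977 2.114 2.589
vertex -2.553 2.384 3.65
endloop
endfacet

endsolid


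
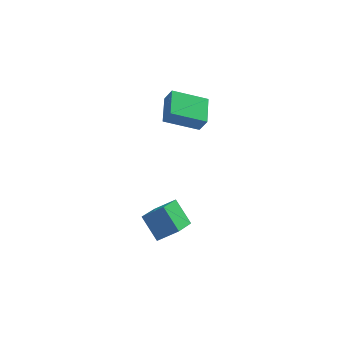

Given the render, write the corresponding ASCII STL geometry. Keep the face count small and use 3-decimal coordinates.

solid 
facet normal -0.919 -0.035 0.393
outer loop
vertex 0.25 1.21 4.056
vertex 0.344 2.616 4.4
vertex -0.089 1.422 3.283
endloop
endfacet
facet normal -0.065 -0.969 -0.237
outer loop
vertex 1.556 1.484 2.58
vertex 0.25 1.21 4.056
vertex -0.089 1.422 3.283
endloop
endfacet
facet normal -0.919 -0.035 0.393
outer loop
vertex -0.089 1.422 3.283
vertex 0.344 2.616 4.4
vertex 0.005 2.827 3.627
endloop
endfacet
facet normal -0.389 0.244 -0.889
outer loop
vertex 0.005 2.827 3.627
vertex 1.556 1.484 2.58
vertex -0.089 1.422 3.283
endloop
endfacet
facet normal 0.389 -0.243 0.889
outer loop
vertex 0.25 1.21 4.056
vertex 1.989 2.678 3.697
vertex 0.344 2.616 4.4
endloop
endfacet
facet normal -0.064 -0.970 -0.237
outer loop
vertex 1.895 1.273 3.353
vertex 0.25 1.21 4.056
vertex 1.556 1.484 2.58
endloop
endfacet
facet normal 0.389 -0.244 0.888
outer loop
vertex 1.895 1.273 3.353
vertex 1.989 2.678 3.697
vertex 0.25 1.21 4.056
endloop
endfacet
facet normal 0.064 0.970 0.236
outer loop
vertex 0.344 2.616 4.4
vertex 1.989 2.678 3.697
vertex 0.005 2.827 3.627
endloop
endfacet
facet normal -0.389 0.243 -0.888
outer loop
vertex 1.65 2.89 2.924
vertex 1.556 1.484 2.58
vertex 0.005 2.827 3.627
endloop
endfacet
facet normal 0.064 0.969 0.238
outer loop
vertex 0.005 2.827 3.627
vertex 1.989 2.678 3.697
vertex 1.65 2.89 2.924
endloop
endfacet
facet normal 0.919 0.035 -0.393
outer loop
vertex 1.65 2.89 2.924
vertex 1.895 1.273 3.353
vertex 1.556 1.484 2.58
endloop
endfacet
facet normal 0.919 0.035 -0.393
outer loop
vertex 1.989 2.678 3.697
vertex 1.895 1.273 3.353
vertex 1.65 2.89 2.924
endloop
endfacet
facet normal -0.469 0.602 0.646
outer loop
vertex -0.121 -3.656 2.128
vertex 0.428 -2.419 1.373
vertex -1.051 -3.656 1.452
endloop
endfacet
facet normal -0.354 -0.798 0.487
outer loop
vertex -0.408 -4.481 0.567
vertex -0.121 -3.656 2.128
vertex -1.051 -3.656 1.452
endloop
endfacet
facet normal -0.469 0.602 0.646
outer loop
vertex -1.051 -3.656 1.452
vertex 0.428 -2.419 1.373
vertex -0.502 -2.419 0.697
endloop
endfacet
facet normal -0.809 0.000 -0.588
outer loop
vertex -0.502 -2.419 0.697
vertex -0.408 -4.481 0.567
vertex -1.051 -3.656 1.452
endloop
endfacet
facet normal 0.809 -0.000 0.588
outer loop
vertex -0.121 -3.656 2.128
vertex 1.071 -3.244 0.488
vertex 0.428 -2.419 1.373
endloop
endfacet
facet normal -0.354 -0.798 0.487
outer loop
vertex 0.522 -4.481 1.243
vertex -0.121 -3.656 2.128
vertex -0.408 -4.481 0.567
endloop
endfacet
facet normal 0.809 -0.000 0.588
outer loop
vertex 0.522 -4.481 1.243
vertex 1.071 -3.244 0.488
vertex -0.121 -3.656 2.128
endloop
endfacet
facet normal 0.354 0.798 -0.487
outer loop
vertex 0.428 -2.419 1.373
vertex 1.071 -3.244 0.488
vertex -0.502 -2.419 0.697
endloop
endfacet
facet normal -0.809 0.000 -0.588
outer loop
vertex 0.141 -3.244 -0.188
vertex -0.408 -4.481 0.567
vertex -0.502 -2.419 0.697
endloop
endfacet
facet normal 0.354 0.798 -0.487
outer loop
vertex -0.502 -2.419 0.697
vertex 1.071 -3.244 0.488
vertex 0.141 -3.244 -0.188
endloop
endfacet
facet normal 0.469 -0.602 -0.646
outer loop
vertex 0.141 -3.244 -0.188
vertex 0.522 -4.481 1.243
vertex -0.408 -4.481 0.567
endloop
endfacet
facet normal 0.469 -0.602 -0.646
outer loop
vertex 1.071 -3.244 0.488
vertex 0.522 -4.481 1.243
vertex 0.141 -3.244 -0.188
endloop
endfacet

endsolid


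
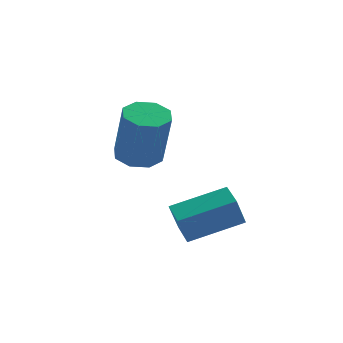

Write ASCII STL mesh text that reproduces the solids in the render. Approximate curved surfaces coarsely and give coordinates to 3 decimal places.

solid 
facet normal -0.093 0.227 -0.969
outer loop
vertex -2.195 0.823 2.068
vertex -2.941 0.633 2.095
vertex -2.54 1.28 2.208
endloop
endfacet
facet normal 0.806 0.589 0.061
outer loop
vertex -2.195 0.823 2.068
vertex -2.54 1.28 2.208
vertex -2.013 0.376 3.978
endloop
endfacet
facet normal 0.807 0.588 0.060
outer loop
vertex -2.013 0.376 3.978
vertex -2.54 1.28 2.208
vertex -2.357 0.834 4.118
endloop
endfacet
facet normal 0.093 -0.227 0.970
outer loop
vertex -2.013 0.376 3.978
vertex -2.357 0.834 4.118
vertex -2.759 0.187 4.005
endloop
endfacet
facet normal -0.093 0.227 -0.969
outer loop
vertex -2.54 1.28 2.208
vertex -2.941 0.633 2.095
vertex -3.119 1.359 2.282
endloop
endfacet
facet normal 0.158 0.965 0.210
outer loop
vertex -2.54 1.28 2.208
vertex -3.119 1.359 2.282
vertex -2.357 0.834 4.118
endloop
endfacet
facet normal 0.157 0.965 0.211
outer loop
vertex -2.357 0.834 4.118
vertex -3.119 1.359 2.282
vertex -2.936 0.912 4.192
endloop
endfacet
facet normal 0.093 -0.227 0.969
outer loop
vertex -2.357 0.834 4.118
vertex -2.936 0.912 4.192
vertex -2.759 0.187 4.005
endloop
endfacet
facet normal -0.092 0.227 -0.969
outer loop
vertex -3.119 1.359 2.282
vertex -2.941 0.633 2.095
vertex -3.594 1.012 2.246
endloop
endfacet
facet normal -0.585 0.776 0.238
outer loop
vertex -3.119 1.359 2.282
vertex -3.594 1.012 2.246
vertex -2.936 0.912 4.192
endloop
endfacet
facet normal -0.583 0.777 0.237
outer loop
vertex -2.936 0.912 4.192
vertex -3.594 1.012 2.246
vertex -3.412 0.566 4.156
endloop
endfacet
facet normal 0.092 -0.228 0.969
outer loop
vertex -2.936 0.912 4.192
vertex -3.412 0.566 4.156
vertex -2.759 0.187 4.005
endloop
endfacet
facet normal -0.093 0.227 -0.970
outer loop
vertex -3.594 1.012 2.246
vertex -2.941 0.633 2.095
vertex -3.687 0.444 2.122
endloop
endfacet
facet normal -0.983 0.134 0.125
outer loop
vertex -3.594 1.012 2.246
vertex -3.687 0.444 2.122
vertex -3.412 0.566 4.156
endloop
endfacet
facet normal -0.983 0.133 0.125
outer loop
vertex -3.412 0.566 4.156
vertex -3.687 0.444 2.122
vertex -3.505 -0.003 4.032
endloop
endfacet
facet normal 0.093 -0.226 0.970
outer loop
vertex -3.412 0.566 4.156
vertex -3.505 -0.003 4.032
vertex -2.759 0.187 4.005
endloop
endfacet
facet normal -0.093 0.227 -0.970
outer loop
vertex -3.687 0.444 2.122
vertex -2.941 0.633 2.095
vertex -3.343 -0.014 1.982
endloop
endfacet
facet normal -0.807 -0.588 -0.061
outer loop
vertex -3.687 0.444 2.122
vertex -3.343 -0.014 1.982
vertex -3.505 -0.003 4.032
endloop
endfacet
facet normal -0.805 -0.590 -0.060
outer loop
vertex -3.505 -0.003 4.032
vertex -3.343 -0.014 1.982
vertex -3.16 -0.46 3.892
endloop
endfacet
facet normal 0.093 -0.227 0.969
outer loop
vertex -3.505 -0.003 4.032
vertex -3.16 -0.46 3.892
vertex -2.759 0.187 4.005
endloop
endfacet
facet normal -0.093 0.227 -0.969
outer loop
vertex -3.343 -0.014 1.982
vertex -2.941 0.633 2.095
vertex -2.764 -0.092 1.908
endloop
endfacet
facet normal -0.157 -0.965 -0.210
outer loop
vertex -3.343 -0.014 1.982
vertex -2.764 -0.092 1.908
vertex -3.16 -0.46 3.892
endloop
endfacet
facet normal -0.159 -0.965 -0.211
outer loop
vertex -3.16 -0.46 3.892
vertex -2.764 -0.092 1.908
vertex -2.581 -0.539 3.818
endloop
endfacet
facet normal 0.093 -0.227 0.969
outer loop
vertex -3.16 -0.46 3.892
vertex -2.581 -0.539 3.818
vertex -2.759 0.187 4.005
endloop
endfacet
facet normal -0.092 0.228 -0.969
outer loop
vertex -2.764 -0.092 1.908
vertex -2.941 0.633 2.095
vertex -2.288 0.254 1.944
endloop
endfacet
facet normal 0.583 -0.777 -0.238
outer loop
vertex -2.764 -0.092 1.908
vertex -2.288 0.254 1.944
vertex -2.581 -0.539 3.818
endloop
endfacet
facet normal 0.585 -0.776 -0.237
outer loop
vertex -2.581 -0.539 3.818
vertex -2.288 0.254 1.944
vertex -2.106 -0.192 3.854
endloop
endfacet
facet normal 0.092 -0.227 0.969
outer loop
vertex -2.581 -0.539 3.818
vertex -2.106 -0.192 3.854
vertex -2.759 0.187 4.005
endloop
endfacet
facet normal -0.093 0.226 -0.970
outer loop
vertex -2.288 0.254 1.944
vertex -2.941 0.633 2.095
vertex -2.195 0.823 2.068
endloop
endfacet
facet normal 0.983 -0.133 -0.125
outer loop
vertex -2.288 0.254 1.944
vertex -2.195 0.823 2.068
vertex -2.106 -0.192 3.854
endloop
endfacet
facet normal 0.983 -0.134 -0.125
outer loop
vertex -2.106 -0.192 3.854
vertex -2.195 0.823 2.068
vertex -2.013 0.376 3.978
endloop
endfacet
facet normal 0.093 -0.227 0.970
outer loop
vertex -2.106 -0.192 3.854
vertex -2.013 0.376 3.978
vertex -2.759 0.187 4.005
endloop
endfacet
facet normal -0.950 -0.024 -0.311
outer loop
vertex -2.7 -3.5 1.547
vertex -2.762 -2.652 1.672
vertex -2.379 -3.331 0.552
endloop
endfacet
facet normal 0.072 -0.987 -0.144
outer loop
vertex -0.678 -3.288 1.108
vertex -2.7 -3.5 1.547
vertex -2.379 -3.331 0.552
endloop
endfacet
facet normal -0.950 -0.024 -0.310
outer loop
vertex -2.379 -3.331 0.552
vertex -2.762 -2.652 1.672
vertex -2.441 -2.482 0.676
endloop
endfacet
facet normal 0.303 0.159 -0.940
outer loop
vertex -2.441 -2.482 0.676
vertex -0.678 -3.288 1.108
vertex -2.379 -3.331 0.552
endloop
endfacet
facet normal -0.303 -0.161 0.939
outer loop
vertex -2.7 -3.5 1.547
vertex -1.061 -2.609 2.228
vertex -2.762 -2.652 1.672
endloop
endfacet
facet normal 0.072 -0.987 -0.145
outer loop
vertex -0.999 -3.458 2.104
vertex -2.7 -3.5 1.547
vertex -0.678 -3.288 1.108
endloop
endfacet
facet normal -0.304 -0.159 0.939
outer loop
vertex -0.999 -3.458 2.104
vertex -1.061 -2.609 2.228
vertex -2.7 -3.5 1.547
endloop
endfacet
facet normal -0.072 0.987 0.145
outer loop
vertex -2.762 -2.652 1.672
vertex -1.061 -2.609 2.228
vertex -2.441 -2.482 0.676
endloop
endfacet
facet normal 0.304 0.161 -0.939
outer loop
vertex -0.74 -2.44 1.233
vertex -0.678 -3.288 1.108
vertex -2.441 -2.482 0.676
endloop
endfacet
facet normal -0.072 0.987 0.144
outer loop
vertex -2.441 -2.482 0.676
vertex -1.061 -2.609 2.228
vertex -0.74 -2.44 1.233
endloop
endfacet
facet normal 0.950 0.024 0.310
outer loop
vertex -0.74 -2.44 1.233
vertex -0.999 -3.458 2.104
vertex -0.678 -3.288 1.108
endloop
endfacet
facet normal 0.950 0.024 0.311
outer loop
vertex -1.061 -2.609 2.228
vertex -0.999 -3.458 2.104
vertex -0.74 -2.44 1.233
endloop
endfacet

endsolid


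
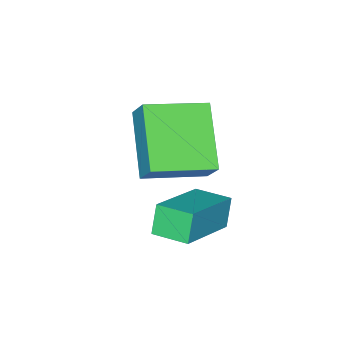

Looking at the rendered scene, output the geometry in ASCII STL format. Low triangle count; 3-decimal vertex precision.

solid 
facet normal -0.891 -0.154 -0.427
outer loop
vertex -2.58 2.62 -1.627
vertex -2.802 3.621 -1.526
vertex -2.216 2.783 -2.445
endloop
endfacet
facet normal 0.216 -0.972 -0.098
outer loop
vertex -0.398 3.099 -1.574
vertex -2.58 2.62 -1.627
vertex -2.216 2.783 -2.445
endloop
endfacet
facet normal -0.891 -0.154 -0.427
outer loop
vertex -2.216 2.783 -2.445
vertex -2.802 3.621 -1.526
vertex -2.438 3.784 -2.344
endloop
endfacet
facet normal 0.400 0.179 -0.899
outer loop
vertex -2.438 3.784 -2.344
vertex -0.398 3.099 -1.574
vertex -2.216 2.783 -2.445
endloop
endfacet
facet normal -0.400 -0.179 0.899
outer loop
vertex -2.58 2.62 -1.627
vertex -0.984 3.937 -0.655
vertex -2.802 3.621 -1.526
endloop
endfacet
facet normal 0.216 -0.972 -0.098
outer loop
vertex -0.762 2.936 -0.756
vertex -2.58 2.62 -1.627
vertex -0.398 3.099 -1.574
endloop
endfacet
facet normal -0.400 -0.179 0.899
outer loop
vertex -0.762 2.936 -0.756
vertex -0.984 3.937 -0.655
vertex -2.58 2.62 -1.627
endloop
endfacet
facet normal -0.216 0.972 0.098
outer loop
vertex -2.802 3.621 -1.526
vertex -0.984 3.937 -0.655
vertex -2.438 3.784 -2.344
endloop
endfacet
facet normal 0.400 0.179 -0.899
outer loop
vertex -0.62 4.1 -1.473
vertex -0.398 3.099 -1.574
vertex -2.438 3.784 -2.344
endloop
endfacet
facet normal -0.216 0.972 0.098
outer loop
vertex -2.438 3.784 -2.344
vertex -0.984 3.937 -0.655
vertex -0.62 4.1 -1.473
endloop
endfacet
facet normal 0.891 0.154 0.427
outer loop
vertex -0.62 4.1 -1.473
vertex -0.762 2.936 -0.756
vertex -0.398 3.099 -1.574
endloop
endfacet
facet normal 0.891 0.154 0.427
outer loop
vertex -0.984 3.937 -0.655
vertex -0.762 2.936 -0.756
vertex -0.62 4.1 -1.473
endloop
endfacet
facet normal -0.531 -0.614 0.584
outer loop
vertex -2.964 0.44 0.272
vertex -4.467 1.435 -0.048
vertex -3.174 -0.132 -0.521
endloop
endfacet
facet normal 0.821 -0.544 0.175
outer loop
vertex -2.053 1.165 -1.752
vertex -2.964 0.44 0.272
vertex -3.174 -0.132 -0.521
endloop
endfacet
facet normal -0.531 -0.614 0.583
outer loop
vertex -3.174 -0.132 -0.521
vertex -4.467 1.435 -0.048
vertex -4.676 0.863 -0.841
endloop
endfacet
facet normal -0.210 -0.572 -0.793
outer loop
vertex -4.676 0.863 -0.841
vertex -2.053 1.165 -1.752
vertex -3.174 -0.132 -0.521
endloop
endfacet
facet normal 0.210 0.572 0.793
outer loop
vertex -2.964 0.44 0.272
vertex -3.346 2.732 -1.279
vertex -4.467 1.435 -0.048
endloop
endfacet
facet normal 0.821 -0.543 0.175
outer loop
vertex -1.844 1.737 -0.959
vertex -2.964 0.44 0.272
vertex -2.053 1.165 -1.752
endloop
endfacet
facet normal 0.210 0.572 0.793
outer loop
vertex -1.844 1.737 -0.959
vertex -3.346 2.732 -1.279
vertex -2.964 0.44 0.272
endloop
endfacet
facet normal -0.821 0.543 -0.175
outer loop
vertex -4.467 1.435 -0.048
vertex -3.346 2.732 -1.279
vertex -4.676 0.863 -0.841
endloop
endfacet
facet normal -0.210 -0.572 -0.793
outer loop
vertex -3.556 2.16 -2.072
vertex -2.053 1.165 -1.752
vertex -4.676 0.863 -0.841
endloop
endfacet
facet normal -0.821 0.543 -0.175
outer loop
vertex -4.676 0.863 -0.841
vertex -3.346 2.732 -1.279
vertex -3.556 2.16 -2.072
endloop
endfacet
facet normal 0.531 0.615 -0.583
outer loop
vertex -3.556 2.16 -2.072
vertex -1.844 1.737 -0.959
vertex -2.053 1.165 -1.752
endloop
endfacet
facet normal 0.531 0.614 -0.584
outer loop
vertex -3.346 2.732 -1.279
vertex -1.844 1.737 -0.959
vertex -3.556 2.16 -2.072
endloop
endfacet

endsolid


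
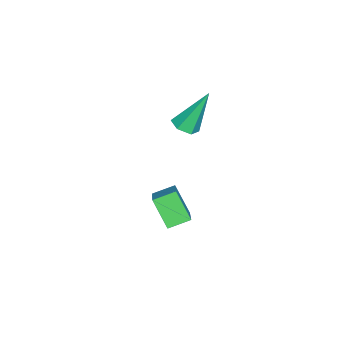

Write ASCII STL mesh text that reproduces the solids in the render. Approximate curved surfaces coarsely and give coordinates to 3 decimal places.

solid 
facet normal 0.223 -0.405 -0.887
outer loop
vertex 2.032 -0.662 0.848
vertex 1.446 -0.518 0.635
vertex 1.924 -0.099 0.564
endloop
endfacet
facet normal 0.872 0.343 0.349
outer loop
vertex 2.032 -0.662 0.848
vertex 1.924 -0.099 0.564
vertex 0.974 0.338 2.505
endloop
endfacet
facet normal 0.224 -0.406 -0.886
outer loop
vertex 1.924 -0.099 0.564
vertex 1.446 -0.518 0.635
vertex 1.338 0.045 0.35
endloop
endfacet
facet normal 0.267 0.960 -0.085
outer loop
vertex 1.924 -0.099 0.564
vertex 1.338 0.045 0.35
vertex 0.974 0.338 2.505
endloop
endfacet
facet normal 0.223 -0.406 -0.886
outer loop
vertex 1.338 0.045 0.35
vertex 1.446 -0.518 0.635
vertex 0.86 -0.375 0.422
endloop
endfacet
facet normal -0.663 0.719 -0.210
outer loop
vertex 1.338 0.045 0.35
vertex 0.86 -0.375 0.422
vertex 0.974 0.338 2.505
endloop
endfacet
facet normal 0.223 -0.405 -0.887
outer loop
vertex 0.86 -0.375 0.422
vertex 1.446 -0.518 0.635
vertex 0.968 -0.937 0.706
endloop
endfacet
facet normal -0.985 -0.138 0.101
outer loop
vertex 0.86 -0.375 0.422
vertex 0.968 -0.937 0.706
vertex 0.974 0.338 2.505
endloop
endfacet
facet normal 0.224 -0.406 -0.886
outer loop
vertex 0.968 -0.937 0.706
vertex 1.446 -0.518 0.635
vertex 1.554 -1.081 0.92
endloop
endfacet
facet normal -0.381 -0.754 0.536
outer loop
vertex 0.968 -0.937 0.706
vertex 1.554 -1.081 0.92
vertex 0.974 0.338 2.505
endloop
endfacet
facet normal 0.222 -0.406 -0.886
outer loop
vertex 1.554 -1.081 0.92
vertex 1.446 -0.518 0.635
vertex 2.032 -0.662 0.848
endloop
endfacet
facet normal 0.549 -0.513 0.660
outer loop
vertex 1.554 -1.081 0.92
vertex 2.032 -0.662 0.848
vertex 0.974 0.338 2.505
endloop
endfacet
facet normal -0.341 -0.535 0.773
outer loop
vertex 4.315 -0.945 -1.865
vertex 3.801 -0.131 -1.528
vertex 2.592 -1.546 -3.04
endloop
endfacet
facet normal 0.504 -0.798 -0.330
outer loop
vertex 3.099 -0.749 -4.192
vertex 4.315 -0.945 -1.865
vertex 2.592 -1.546 -3.04
endloop
endfacet
facet normal -0.341 -0.535 0.773
outer loop
vertex 2.592 -1.546 -3.04
vertex 3.801 -0.131 -1.528
vertex 2.078 -0.732 -2.703
endloop
endfacet
facet normal -0.794 -0.277 -0.541
outer loop
vertex 2.078 -0.732 -2.703
vertex 3.099 -0.749 -4.192
vertex 2.592 -1.546 -3.04
endloop
endfacet
facet normal 0.794 0.277 0.541
outer loop
vertex 4.315 -0.945 -1.865
vertex 4.308 0.666 -2.68
vertex 3.801 -0.131 -1.528
endloop
endfacet
facet normal 0.504 -0.798 -0.330
outer loop
vertex 4.822 -0.148 -3.017
vertex 4.315 -0.945 -1.865
vertex 3.099 -0.749 -4.192
endloop
endfacet
facet normal 0.794 0.277 0.541
outer loop
vertex 4.822 -0.148 -3.017
vertex 4.308 0.666 -2.68
vertex 4.315 -0.945 -1.865
endloop
endfacet
facet normal -0.504 0.798 0.330
outer loop
vertex 3.801 -0.131 -1.528
vertex 4.308 0.666 -2.68
vertex 2.078 -0.732 -2.703
endloop
endfacet
facet normal -0.794 -0.277 -0.541
outer loop
vertex 2.585 0.065 -3.855
vertex 3.099 -0.749 -4.192
vertex 2.078 -0.732 -2.703
endloop
endfacet
facet normal -0.504 0.798 0.330
outer loop
vertex 2.078 -0.732 -2.703
vertex 4.308 0.666 -2.68
vertex 2.585 0.065 -3.855
endloop
endfacet
facet normal 0.341 0.535 -0.773
outer loop
vertex 2.585 0.065 -3.855
vertex 4.822 -0.148 -3.017
vertex 3.099 -0.749 -4.192
endloop
endfacet
facet normal 0.341 0.535 -0.773
outer loop
vertex 4.308 0.666 -2.68
vertex 4.822 -0.148 -3.017
vertex 2.585 0.065 -3.855
endloop
endfacet

endsolid


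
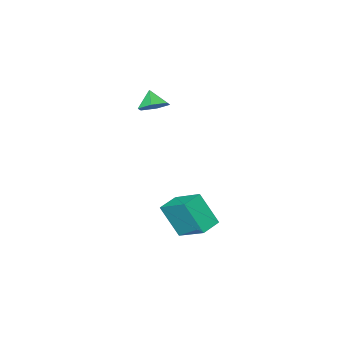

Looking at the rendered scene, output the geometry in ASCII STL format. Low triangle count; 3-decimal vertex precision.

solid 
facet normal 0.227 0.592 -0.773
outer loop
vertex 1.36 -2.813 3.846
vertex 0.77 -3.279 3.316
vertex 0.48 -2.547 3.792
endloop
endfacet
facet normal 0.026 0.280 0.960
outer loop
vertex 1.36 -2.813 3.846
vertex 0.48 -2.547 3.792
vertex 0.51 -3.961 4.204
endloop
endfacet
facet normal 0.226 0.592 -0.773
outer loop
vertex 0.48 -2.547 3.792
vertex 0.77 -3.279 3.316
vertex -0.109 -3.014 3.262
endloop
endfacet
facet normal -0.732 0.176 0.658
outer loop
vertex 0.48 -2.547 3.792
vertex -0.109 -3.014 3.262
vertex 0.51 -3.961 4.204
endloop
endfacet
facet normal 0.226 0.593 -0.772
outer loop
vertex -0.109 -3.014 3.262
vertex 0.77 -3.279 3.316
vertex 0.18 -3.745 2.785
endloop
endfacet
facet normal -0.887 -0.441 0.139
outer loop
vertex -0.109 -3.014 3.262
vertex 0.18 -3.745 2.785
vertex 0.51 -3.961 4.204
endloop
endfacet
facet normal 0.227 0.593 -0.773
outer loop
vertex 0.18 -3.745 2.785
vertex 0.77 -3.279 3.316
vertex 1.059 -4.011 2.839
endloop
endfacet
facet normal -0.284 -0.955 -0.079
outer loop
vertex 0.18 -3.745 2.785
vertex 1.059 -4.011 2.839
vertex 0.51 -3.961 4.204
endloop
endfacet
facet normal 0.225 0.593 -0.773
outer loop
vertex 1.059 -4.011 2.839
vertex 0.77 -3.279 3.316
vertex 1.649 -3.544 3.369
endloop
endfacet
facet normal 0.475 -0.852 0.222
outer loop
vertex 1.059 -4.011 2.839
vertex 1.649 -3.544 3.369
vertex 0.51 -3.961 4.204
endloop
endfacet
facet normal 0.225 0.593 -0.773
outer loop
vertex 1.649 -3.544 3.369
vertex 0.77 -3.279 3.316
vertex 1.36 -2.813 3.846
endloop
endfacet
facet normal 0.629 -0.235 0.741
outer loop
vertex 1.649 -3.544 3.369
vertex 1.36 -2.813 3.846
vertex 0.51 -3.961 4.204
endloop
endfacet
facet normal -0.976 -0.165 0.139
outer loop
vertex 1.158 -1.129 -2.502
vertex 1.007 0.617 -1.498
vertex 0.723 -0.108 -4.343
endloop
endfacet
facet normal 0.075 -0.864 -0.497
outer loop
vertex 1.973 0.103 -4.522
vertex 1.158 -1.129 -2.502
vertex 0.723 -0.108 -4.343
endloop
endfacet
facet normal -0.976 -0.165 0.139
outer loop
vertex 0.723 -0.108 -4.343
vertex 1.007 0.617 -1.498
vertex 0.572 1.638 -3.339
endloop
endfacet
facet normal -0.203 0.475 -0.856
outer loop
vertex 0.572 1.638 -3.339
vertex 1.973 0.103 -4.522
vertex 0.723 -0.108 -4.343
endloop
endfacet
facet normal 0.203 -0.475 0.856
outer loop
vertex 1.158 -1.129 -2.502
vertex 2.257 0.828 -1.677
vertex 1.007 0.617 -1.498
endloop
endfacet
facet normal 0.075 -0.864 -0.497
outer loop
vertex 2.408 -0.918 -2.681
vertex 1.158 -1.129 -2.502
vertex 1.973 0.103 -4.522
endloop
endfacet
facet normal 0.203 -0.475 0.856
outer loop
vertex 2.408 -0.918 -2.681
vertex 2.257 0.828 -1.677
vertex 1.158 -1.129 -2.502
endloop
endfacet
facet normal -0.075 0.864 0.497
outer loop
vertex 1.007 0.617 -1.498
vertex 2.257 0.828 -1.677
vertex 0.572 1.638 -3.339
endloop
endfacet
facet normal -0.203 0.475 -0.856
outer loop
vertex 1.822 1.849 -3.518
vertex 1.973 0.103 -4.522
vertex 0.572 1.638 -3.339
endloop
endfacet
facet normal -0.075 0.864 0.497
outer loop
vertex 0.572 1.638 -3.339
vertex 2.257 0.828 -1.677
vertex 1.822 1.849 -3.518
endloop
endfacet
facet normal 0.976 0.165 -0.139
outer loop
vertex 1.822 1.849 -3.518
vertex 2.408 -0.918 -2.681
vertex 1.973 0.103 -4.522
endloop
endfacet
facet normal 0.976 0.165 -0.139
outer loop
vertex 2.257 0.828 -1.677
vertex 2.408 -0.918 -2.681
vertex 1.822 1.849 -3.518
endloop
endfacet

endsolid


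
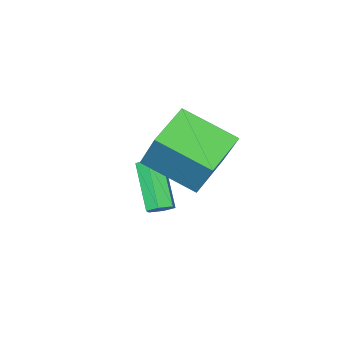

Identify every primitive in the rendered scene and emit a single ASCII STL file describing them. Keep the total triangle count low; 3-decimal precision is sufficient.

solid 
facet normal -0.911 -0.276 0.306
outer loop
vertex 1.516 -0.897 5.221
vertex 0.678 0.861 4.311
vertex 1.246 -1.918 3.499
endloop
endfacet
facet normal 0.390 -0.818 0.424
outer loop
vertex 2.822 -1.441 2.969
vertex 1.516 -0.897 5.221
vertex 1.246 -1.918 3.499
endloop
endfacet
facet normal -0.911 -0.276 0.306
outer loop
vertex 1.246 -1.918 3.499
vertex 0.678 0.861 4.311
vertex 0.408 -0.16 2.588
endloop
endfacet
facet normal -0.134 -0.505 -0.852
outer loop
vertex 0.408 -0.16 2.588
vertex 2.822 -1.441 2.969
vertex 1.246 -1.918 3.499
endloop
endfacet
facet normal 0.134 0.505 0.853
outer loop
vertex 1.516 -0.897 5.221
vertex 2.254 1.338 3.781
vertex 0.678 0.861 4.311
endloop
endfacet
facet normal 0.390 -0.818 0.424
outer loop
vertex 3.092 -0.42 4.692
vertex 1.516 -0.897 5.221
vertex 2.822 -1.441 2.969
endloop
endfacet
facet normal 0.133 0.505 0.853
outer loop
vertex 3.092 -0.42 4.692
vertex 2.254 1.338 3.781
vertex 1.516 -0.897 5.221
endloop
endfacet
facet normal -0.390 0.818 -0.423
outer loop
vertex 0.678 0.861 4.311
vertex 2.254 1.338 3.781
vertex 0.408 -0.16 2.588
endloop
endfacet
facet normal -0.133 -0.505 -0.853
outer loop
vertex 1.984 0.317 2.059
vertex 2.822 -1.441 2.969
vertex 0.408 -0.16 2.588
endloop
endfacet
facet normal -0.390 0.818 -0.424
outer loop
vertex 0.408 -0.16 2.588
vertex 2.254 1.338 3.781
vertex 1.984 0.317 2.059
endloop
endfacet
facet normal 0.911 0.276 -0.306
outer loop
vertex 1.984 0.317 2.059
vertex 3.092 -0.42 4.692
vertex 2.822 -1.441 2.969
endloop
endfacet
facet normal 0.911 0.276 -0.306
outer loop
vertex 2.254 1.338 3.781
vertex 3.092 -0.42 4.692
vertex 1.984 0.317 2.059
endloop
endfacet
facet normal 0.327 0.640 -0.695
outer loop
vertex 2.201 -1.27 0.545
vertex 1.894 -1.496 0.192
vertex 1.716 -1.098 0.475
endloop
endfacet
facet normal 0.144 0.693 0.706
outer loop
vertex 2.201 -1.27 0.545
vertex 1.716 -1.098 0.475
vertex 1.554 -2.538 1.921
endloop
endfacet
facet normal 0.145 0.693 0.706
outer loop
vertex 1.554 -2.538 1.921
vertex 1.716 -1.098 0.475
vertex 1.068 -2.365 1.851
endloop
endfacet
facet normal -0.328 -0.639 0.695
outer loop
vertex 1.554 -2.538 1.921
vertex 1.068 -2.365 1.851
vertex 1.246 -2.764 1.568
endloop
endfacet
facet normal 0.327 0.640 -0.695
outer loop
vertex 1.716 -1.098 0.475
vertex 1.894 -1.496 0.192
vertex 1.408 -1.324 0.122
endloop
endfacet
facet normal -0.736 0.634 0.237
outer loop
vertex 1.716 -1.098 0.475
vertex 1.408 -1.324 0.122
vertex 1.068 -2.365 1.851
endloop
endfacet
facet normal -0.738 0.632 0.235
outer loop
vertex 1.068 -2.365 1.851
vertex 1.408 -1.324 0.122
vertex 0.761 -2.592 1.498
endloop
endfacet
facet normal -0.327 -0.639 0.696
outer loop
vertex 1.068 -2.365 1.851
vertex 0.761 -2.592 1.498
vertex 1.246 -2.764 1.568
endloop
endfacet
facet normal 0.327 0.640 -0.695
outer loop
vertex 1.408 -1.324 0.122
vertex 1.894 -1.496 0.192
vertex 1.586 -1.722 -0.161
endloop
endfacet
facet normal -0.881 -0.060 -0.470
outer loop
vertex 1.408 -1.324 0.122
vertex 1.586 -1.722 -0.161
vertex 0.761 -2.592 1.498
endloop
endfacet
facet normal -0.881 -0.060 -0.470
outer loop
vertex 0.761 -2.592 1.498
vertex 1.586 -1.722 -0.161
vertex 0.939 -2.99 1.215
endloop
endfacet
facet normal -0.327 -0.640 0.695
outer loop
vertex 0.761 -2.592 1.498
vertex 0.939 -2.99 1.215
vertex 1.246 -2.764 1.568
endloop
endfacet
facet normal 0.328 0.639 -0.695
outer loop
vertex 1.586 -1.722 -0.161
vertex 1.894 -1.496 0.192
vertex 2.072 -1.895 -0.091
endloop
endfacet
facet normal -0.145 -0.693 -0.706
outer loop
vertex 1.586 -1.722 -0.161
vertex 2.072 -1.895 -0.091
vertex 0.939 -2.99 1.215
endloop
endfacet
facet normal -0.144 -0.693 -0.706
outer loop
vertex 0.939 -2.99 1.215
vertex 2.072 -1.895 -0.091
vertex 1.424 -3.162 1.285
endloop
endfacet
facet normal -0.327 -0.640 0.695
outer loop
vertex 0.939 -2.99 1.215
vertex 1.424 -3.162 1.285
vertex 1.246 -2.764 1.568
endloop
endfacet
facet normal 0.327 0.639 -0.696
outer loop
vertex 2.072 -1.895 -0.091
vertex 1.894 -1.496 0.192
vertex 2.379 -1.668 0.262
endloop
endfacet
facet normal 0.738 -0.633 -0.235
outer loop
vertex 2.072 -1.895 -0.091
vertex 2.379 -1.668 0.262
vertex 1.424 -3.162 1.285
endloop
endfacet
facet normal 0.737 -0.633 -0.237
outer loop
vertex 1.424 -3.162 1.285
vertex 2.379 -1.668 0.262
vertex 1.732 -2.936 1.638
endloop
endfacet
facet normal -0.327 -0.640 0.695
outer loop
vertex 1.424 -3.162 1.285
vertex 1.732 -2.936 1.638
vertex 1.246 -2.764 1.568
endloop
endfacet
facet normal 0.327 0.640 -0.695
outer loop
vertex 2.379 -1.668 0.262
vertex 1.894 -1.496 0.192
vertex 2.201 -1.27 0.545
endloop
endfacet
facet normal 0.881 0.060 0.470
outer loop
vertex 2.379 -1.668 0.262
vertex 2.201 -1.27 0.545
vertex 1.732 -2.936 1.638
endloop
endfacet
facet normal 0.881 0.060 0.470
outer loop
vertex 1.732 -2.936 1.638
vertex 2.201 -1.27 0.545
vertex 1.554 -2.538 1.921
endloop
endfacet
facet normal -0.327 -0.640 0.695
outer loop
vertex 1.732 -2.936 1.638
vertex 1.554 -2.538 1.921
vertex 1.246 -2.764 1.568
endloop
endfacet

endsolid


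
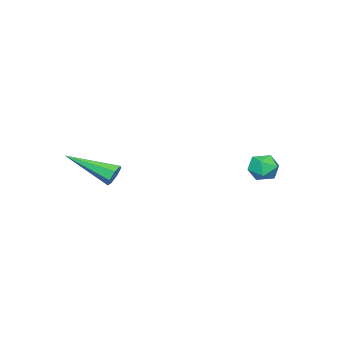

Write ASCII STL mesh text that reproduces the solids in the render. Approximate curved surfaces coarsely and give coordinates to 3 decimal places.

solid 
facet normal -0.211 0.904 -0.373
outer loop
vertex 1.851 -2.684 -2.001
vertex 1.528 -2.916 -2.381
vertex 1.393 -2.74 -1.878
endloop
endfacet
facet normal 0.231 0.204 0.951
outer loop
vertex 1.851 -2.684 -2.001
vertex 1.393 -2.74 -1.878
vertex 1.992 -4.904 -1.559
endloop
endfacet
facet normal -0.212 0.903 -0.373
outer loop
vertex 1.393 -2.74 -1.878
vertex 1.528 -2.916 -2.381
vertex 1.037 -2.929 -2.133
endloop
endfacet
facet normal -0.569 -0.036 0.821
outer loop
vertex 1.393 -2.74 -1.878
vertex 1.037 -2.929 -2.133
vertex 1.992 -4.904 -1.559
endloop
endfacet
facet normal -0.212 0.903 -0.373
outer loop
vertex 1.037 -2.929 -2.133
vertex 1.528 -2.916 -2.381
vertex 1.051 -3.108 -2.575
endloop
endfacet
facet normal -0.907 -0.400 0.133
outer loop
vertex 1.037 -2.929 -2.133
vertex 1.051 -3.108 -2.575
vertex 1.992 -4.904 -1.559
endloop
endfacet
facet normal -0.212 0.903 -0.373
outer loop
vertex 1.051 -3.108 -2.575
vertex 1.528 -2.916 -2.381
vertex 1.424 -3.143 -2.871
endloop
endfacet
facet normal -0.527 -0.611 -0.591
outer loop
vertex 1.051 -3.108 -2.575
vertex 1.424 -3.143 -2.871
vertex 1.992 -4.904 -1.559
endloop
endfacet
facet normal -0.210 0.903 -0.374
outer loop
vertex 1.424 -3.143 -2.871
vertex 1.528 -2.916 -2.381
vertex 1.875 -3.008 -2.798
endloop
endfacet
facet normal 0.284 -0.512 -0.810
outer loop
vertex 1.424 -3.143 -2.871
vertex 1.875 -3.008 -2.798
vertex 1.992 -4.904 -1.559
endloop
endfacet
facet normal -0.211 0.903 -0.375
outer loop
vertex 1.875 -3.008 -2.798
vertex 1.528 -2.916 -2.381
vertex 2.065 -2.803 -2.411
endloop
endfacet
facet normal 0.917 -0.177 -0.357
outer loop
vertex 1.875 -3.008 -2.798
vertex 2.065 -2.803 -2.411
vertex 1.992 -4.904 -1.559
endloop
endfacet
facet normal -0.211 0.904 -0.372
outer loop
vertex 2.065 -2.803 -2.411
vertex 1.528 -2.916 -2.381
vertex 1.851 -2.684 -2.001
endloop
endfacet
facet normal 0.894 0.141 0.425
outer loop
vertex 2.065 -2.803 -2.411
vertex 1.851 -2.684 -2.001
vertex 1.992 -4.904 -1.559
endloop
endfacet
facet normal -0.319 0.929 -0.189
outer loop
vertex -3.281 1.512 -3.296
vertex -3.814 1.431 -2.795
vertex -3.157 1.697 -2.595
endloop
endfacet
facet normal 0.384 0.874 -0.299
outer loop
vertex -3.281 1.512 -3.296
vertex -3.157 1.697 -2.595
vertex -2.641 1.339 -2.978
endloop
endfacet
facet normal 0.492 0.366 -0.790
outer loop
vertex -3.281 1.512 -3.296
vertex -2.641 1.339 -2.978
vertex -2.978 0.851 -3.414
endloop
endfacet
facet normal -0.145 0.109 -0.983
outer loop
vertex -3.281 1.512 -3.296
vertex -2.978 0.851 -3.414
vertex -3.703 0.908 -3.301
endloop
endfacet
facet normal -0.645 0.456 -0.613
outer loop
vertex -3.281 1.512 -3.296
vertex -3.703 0.908 -3.301
vertex -3.814 1.431 -2.795
endloop
endfacet
facet normal 0.686 0.658 0.310
outer loop
vertex -2.641 1.339 -2.978
vertex -3.157 1.697 -2.595
vertex -2.777 1.152 -2.279
endloop
endfacet
facet normal -0.451 0.748 0.488
outer loop
vertex -3.157 1.697 -2.595
vertex -3.814 1.431 -2.795
vertex -3.502 1.209 -2.166
endloop
endfacet
facet normal -0.980 -0.019 -0.196
outer loop
vertex -3.814 1.431 -2.795
vertex -3.703 0.908 -3.301
vertex -3.839 0.721 -2.602
endloop
endfacet
facet normal -0.170 -0.580 -0.797
outer loop
vertex -3.703 0.908 -3.301
vertex -2.978 0.851 -3.414
vertex -3.323 0.363 -2.985
endloop
endfacet
facet normal 0.860 -0.162 -0.484
outer loop
vertex -2.978 0.851 -3.414
vertex -2.641 1.339 -2.978
vertex -2.666 0.629 -2.785
endloop
endfacet
facet normal 0.145 -0.109 0.983
outer loop
vertex -3.199 0.548 -2.284
vertex -2.777 1.152 -2.279
vertex -3.502 1.209 -2.166
endloop
endfacet
facet normal -0.492 -0.366 0.790
outer loop
vertex -3.199 0.548 -2.284
vertex -3.502 1.209 -2.166
vertex -3.839 0.721 -2.602
endloop
endfacet
facet normal -0.384 -0.874 0.299
outer loop
vertex -3.199 0.548 -2.284
vertex -3.839 0.721 -2.602
vertex -3.323 0.363 -2.985
endloop
endfacet
facet normal 0.319 -0.929 0.189
outer loop
vertex -3.199 0.548 -2.284
vertex -3.323 0.363 -2.985
vertex -2.666 0.629 -2.785
endloop
endfacet
facet normal 0.645 -0.456 0.613
outer loop
vertex -3.199 0.548 -2.284
vertex -2.666 0.629 -2.785
vertex -2.777 1.152 -2.279
endloop
endfacet
facet normal 0.170 0.580 0.797
outer loop
vertex -3.502 1.209 -2.166
vertex -2.777 1.152 -2.279
vertex -3.157 1.697 -2.595
endloop
endfacet
facet normal -0.860 0.162 0.484
outer loop
vertex -3.839 0.721 -2.602
vertex -3.502 1.209 -2.166
vertex -3.814 1.431 -2.795
endloop
endfacet
facet normal -0.686 -0.658 -0.310
outer loop
vertex -3.323 0.363 -2.985
vertex -3.839 0.721 -2.602
vertex -3.703 0.908 -3.301
endloop
endfacet
facet normal 0.451 -0.748 -0.488
outer loop
vertex -2.666 0.629 -2.785
vertex -3.323 0.363 -2.985
vertex -2.978 0.851 -3.414
endloop
endfacet
facet normal 0.980 0.019 0.196
outer loop
vertex -2.777 1.152 -2.279
vertex -2.666 0.629 -2.785
vertex -2.641 1.339 -2.978
endloop
endfacet

endsolid
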